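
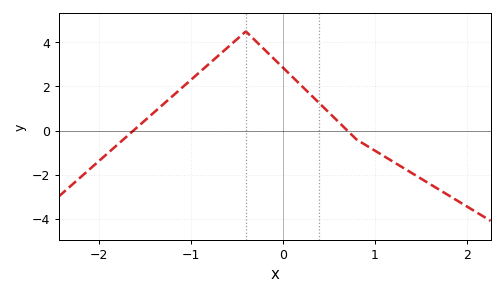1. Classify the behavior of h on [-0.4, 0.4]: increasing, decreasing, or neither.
decreasing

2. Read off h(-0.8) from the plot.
3.03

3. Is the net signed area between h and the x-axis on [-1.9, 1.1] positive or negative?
positive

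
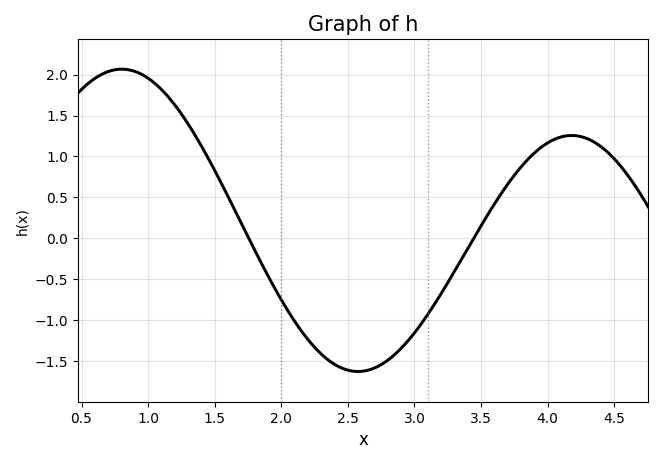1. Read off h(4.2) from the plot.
1.25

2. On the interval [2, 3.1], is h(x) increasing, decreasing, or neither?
neither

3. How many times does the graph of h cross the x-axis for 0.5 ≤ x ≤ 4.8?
2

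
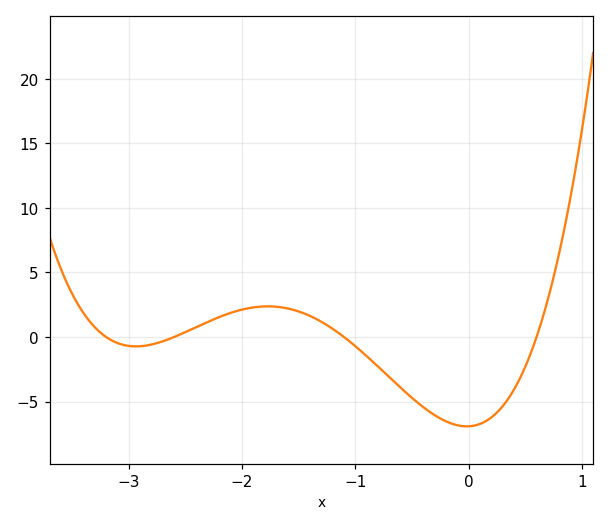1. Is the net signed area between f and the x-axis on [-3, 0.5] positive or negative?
negative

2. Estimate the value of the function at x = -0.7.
-3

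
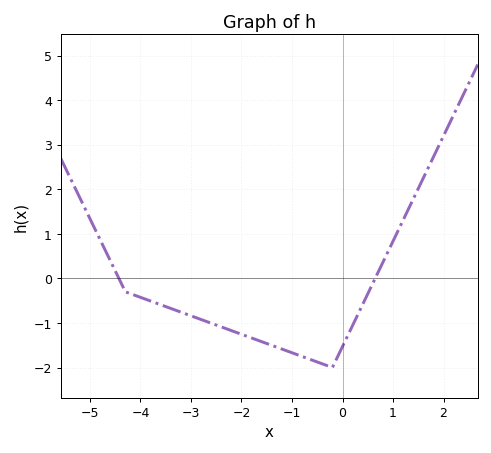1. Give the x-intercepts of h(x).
-4.4, 0.6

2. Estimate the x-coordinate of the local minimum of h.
-0.2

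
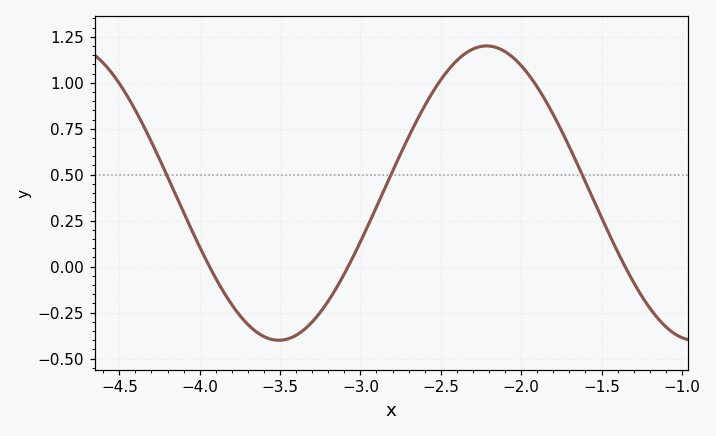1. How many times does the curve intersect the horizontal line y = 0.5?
3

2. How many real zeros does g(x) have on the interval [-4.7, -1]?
3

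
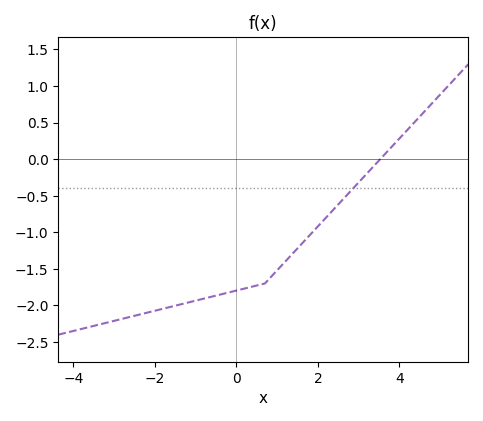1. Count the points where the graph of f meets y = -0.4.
1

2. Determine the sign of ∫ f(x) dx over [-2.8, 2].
negative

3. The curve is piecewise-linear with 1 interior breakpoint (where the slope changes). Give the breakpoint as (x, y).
(0.7, -1.7)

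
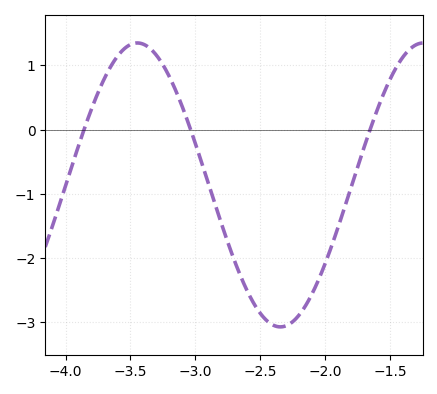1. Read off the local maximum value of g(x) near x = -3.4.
1.35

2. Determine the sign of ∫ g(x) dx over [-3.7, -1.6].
negative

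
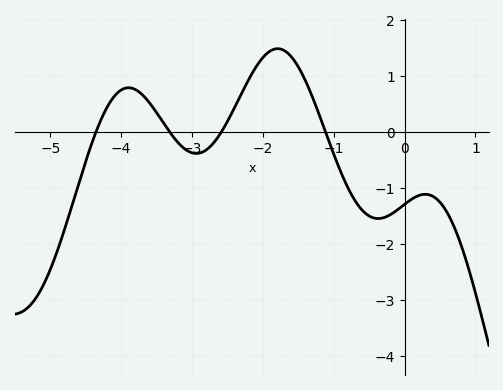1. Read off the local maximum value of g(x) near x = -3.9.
0.79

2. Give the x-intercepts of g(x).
-4.36, -3.31, -2.59, -1.11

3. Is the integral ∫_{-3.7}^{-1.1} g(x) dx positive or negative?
positive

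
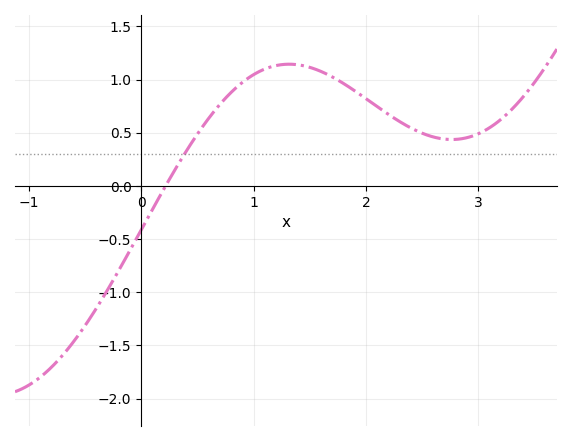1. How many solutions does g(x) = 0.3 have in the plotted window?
1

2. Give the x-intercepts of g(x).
0.217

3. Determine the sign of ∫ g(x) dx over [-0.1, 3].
positive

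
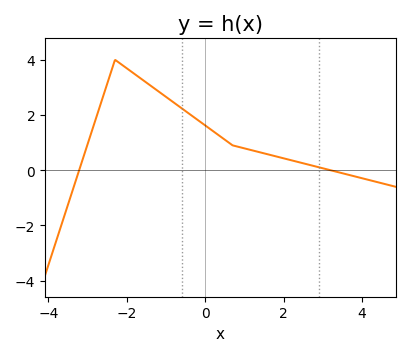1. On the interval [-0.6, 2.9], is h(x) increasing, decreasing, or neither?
decreasing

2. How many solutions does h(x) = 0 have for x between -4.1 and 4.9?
2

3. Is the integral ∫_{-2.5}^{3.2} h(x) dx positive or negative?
positive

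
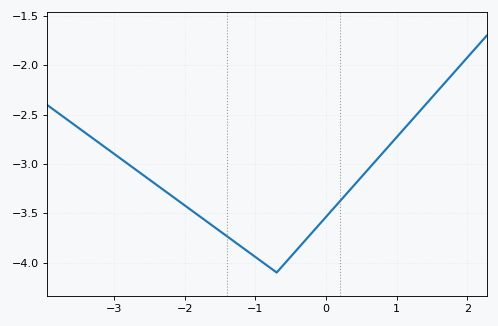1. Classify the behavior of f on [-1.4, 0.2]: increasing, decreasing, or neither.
neither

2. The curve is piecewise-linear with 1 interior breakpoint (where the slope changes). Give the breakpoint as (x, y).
(-0.7, -4.1)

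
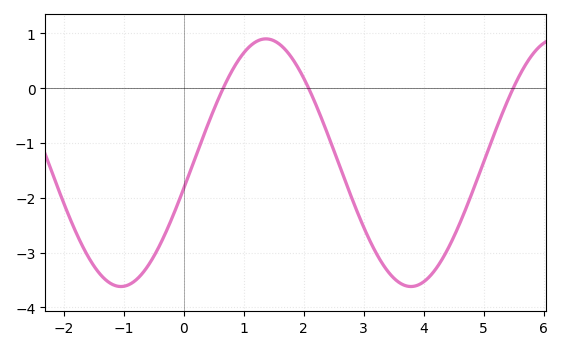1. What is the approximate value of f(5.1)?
-1.1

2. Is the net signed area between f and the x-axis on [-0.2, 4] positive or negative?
negative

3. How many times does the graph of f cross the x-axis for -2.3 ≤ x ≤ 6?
3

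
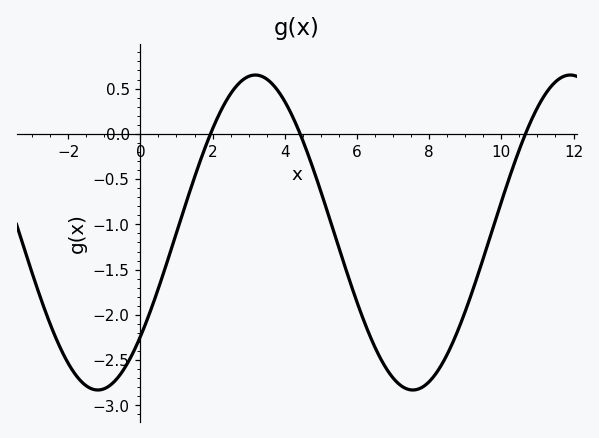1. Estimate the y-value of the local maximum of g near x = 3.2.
0.65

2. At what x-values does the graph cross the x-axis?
1.94, 4.43, 10.7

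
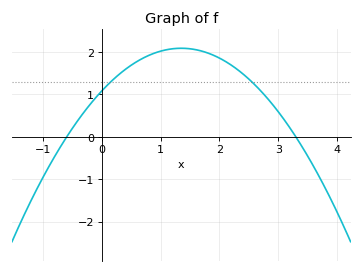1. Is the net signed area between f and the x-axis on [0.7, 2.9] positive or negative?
positive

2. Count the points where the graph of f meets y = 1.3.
2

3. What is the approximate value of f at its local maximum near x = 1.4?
2.09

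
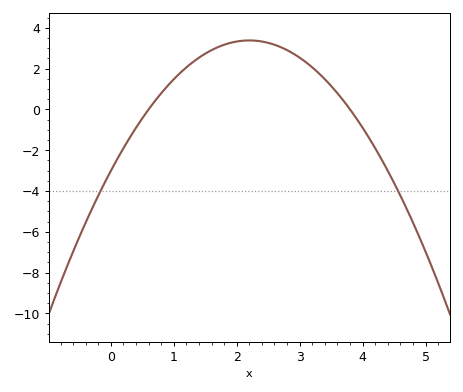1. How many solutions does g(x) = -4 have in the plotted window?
2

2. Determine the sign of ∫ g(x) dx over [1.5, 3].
positive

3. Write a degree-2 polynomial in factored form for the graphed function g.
y = -1.32(x - 0.6)(x - 3.8)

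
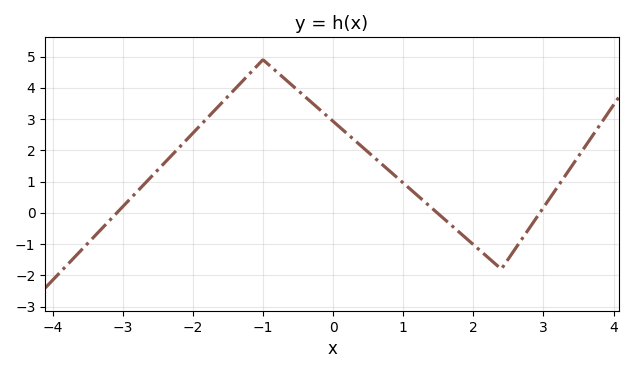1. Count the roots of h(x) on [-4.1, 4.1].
3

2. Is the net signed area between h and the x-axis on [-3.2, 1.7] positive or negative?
positive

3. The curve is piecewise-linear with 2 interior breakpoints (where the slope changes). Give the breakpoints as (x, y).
(-1, 4.9); (2.4, -1.8)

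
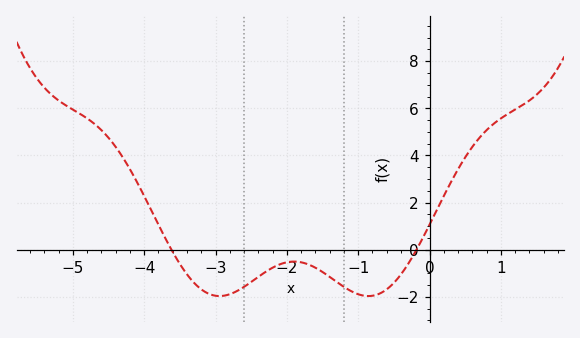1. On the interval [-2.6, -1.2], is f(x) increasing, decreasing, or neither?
neither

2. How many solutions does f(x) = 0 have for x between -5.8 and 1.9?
2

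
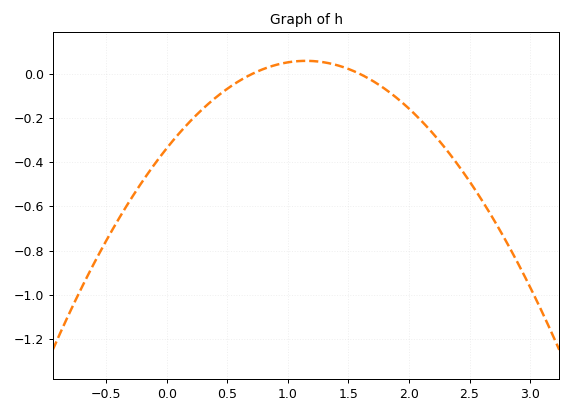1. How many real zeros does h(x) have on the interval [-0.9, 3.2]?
2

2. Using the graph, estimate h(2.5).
-0.48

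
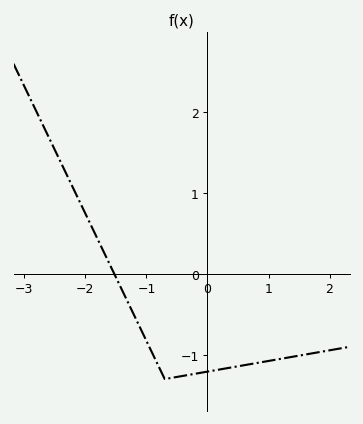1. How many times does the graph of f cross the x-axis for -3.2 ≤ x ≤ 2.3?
1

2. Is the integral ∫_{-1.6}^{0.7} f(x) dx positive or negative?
negative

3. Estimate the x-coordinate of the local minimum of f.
-0.699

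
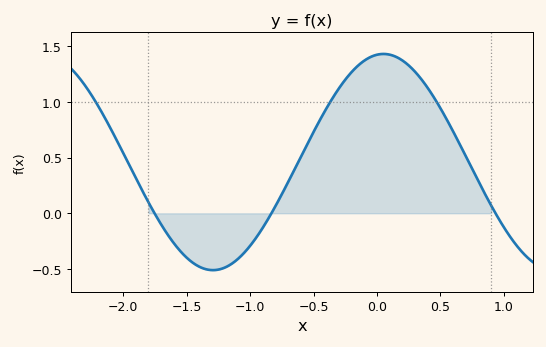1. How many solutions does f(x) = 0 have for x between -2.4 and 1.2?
3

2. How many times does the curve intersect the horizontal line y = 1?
3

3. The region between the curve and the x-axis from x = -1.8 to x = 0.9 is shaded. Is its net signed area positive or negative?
positive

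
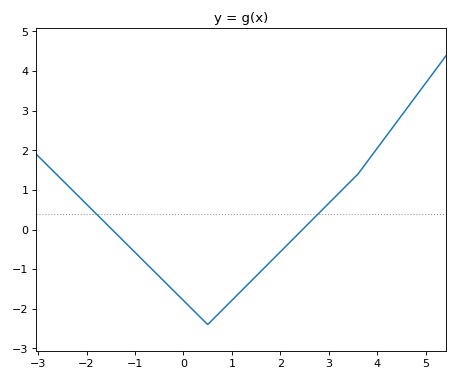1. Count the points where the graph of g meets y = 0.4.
2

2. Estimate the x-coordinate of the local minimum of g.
0.5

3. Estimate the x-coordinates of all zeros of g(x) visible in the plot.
-1.47, 2.46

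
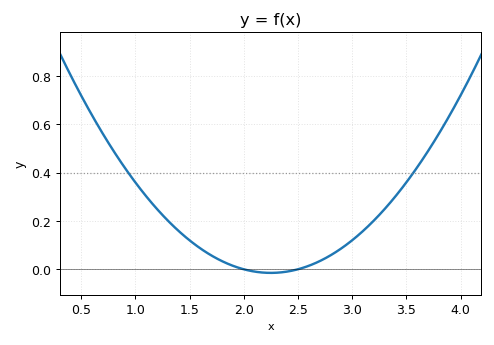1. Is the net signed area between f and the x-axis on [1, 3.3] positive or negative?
positive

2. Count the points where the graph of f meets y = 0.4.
2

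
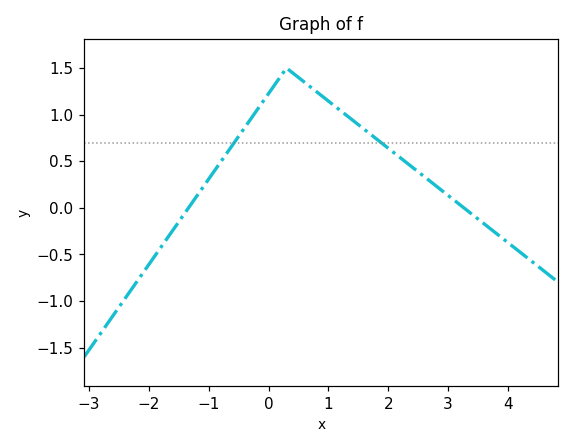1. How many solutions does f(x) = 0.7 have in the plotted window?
2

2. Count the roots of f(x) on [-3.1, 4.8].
2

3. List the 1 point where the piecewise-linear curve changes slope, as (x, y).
(0.3, 1.5)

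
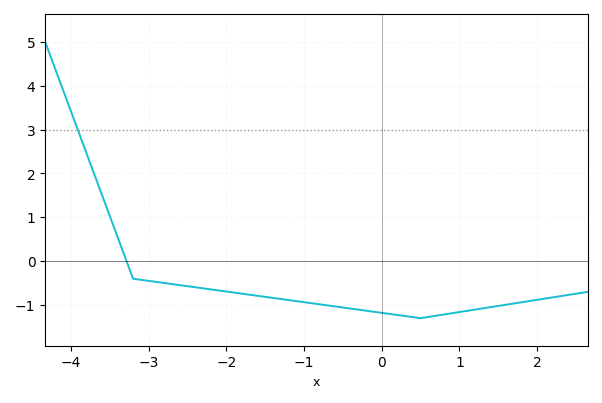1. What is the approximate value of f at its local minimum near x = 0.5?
-1.3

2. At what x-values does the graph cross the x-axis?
-3.3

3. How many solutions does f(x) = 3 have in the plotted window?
1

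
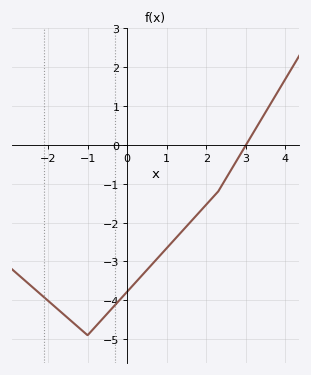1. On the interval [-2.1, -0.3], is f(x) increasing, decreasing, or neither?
neither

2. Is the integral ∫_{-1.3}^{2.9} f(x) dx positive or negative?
negative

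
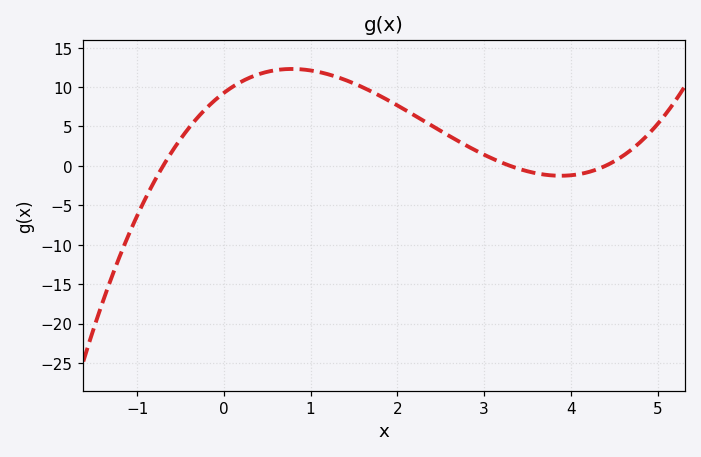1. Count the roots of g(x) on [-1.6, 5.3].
3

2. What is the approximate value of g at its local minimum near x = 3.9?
-1.5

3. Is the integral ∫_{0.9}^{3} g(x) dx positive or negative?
positive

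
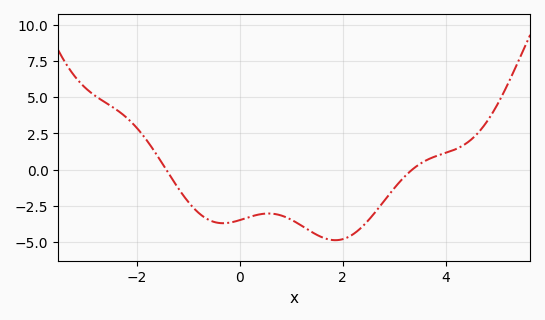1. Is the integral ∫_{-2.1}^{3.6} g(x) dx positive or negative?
negative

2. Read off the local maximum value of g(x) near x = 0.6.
-3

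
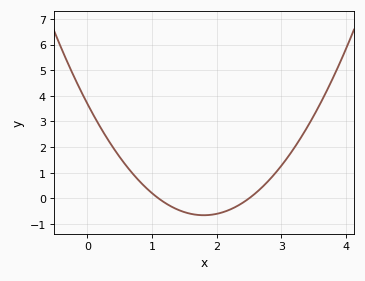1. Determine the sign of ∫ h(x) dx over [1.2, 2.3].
negative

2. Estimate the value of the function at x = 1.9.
-0.643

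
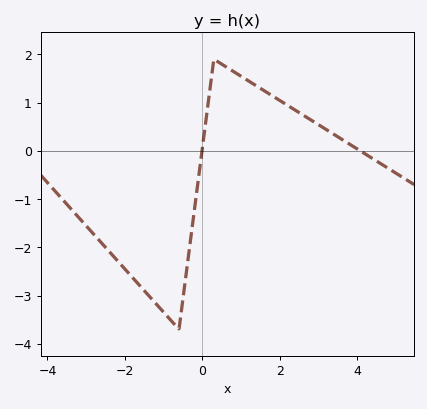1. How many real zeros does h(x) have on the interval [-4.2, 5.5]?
2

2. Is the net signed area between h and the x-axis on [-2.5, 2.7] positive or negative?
negative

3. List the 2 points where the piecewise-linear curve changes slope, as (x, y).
(-0.6, -3.7); (0.3, 1.9)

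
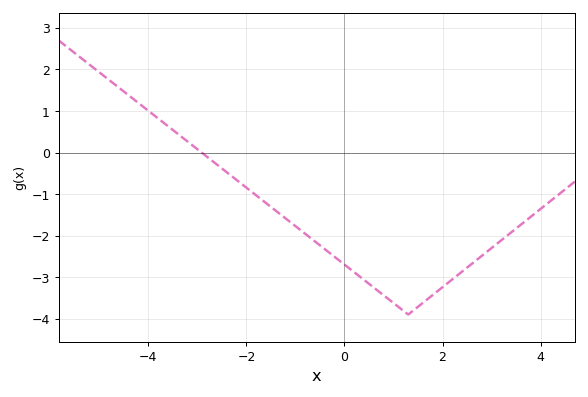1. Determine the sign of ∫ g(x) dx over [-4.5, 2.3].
negative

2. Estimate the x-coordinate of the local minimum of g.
1.3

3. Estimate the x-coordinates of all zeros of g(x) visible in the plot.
-2.91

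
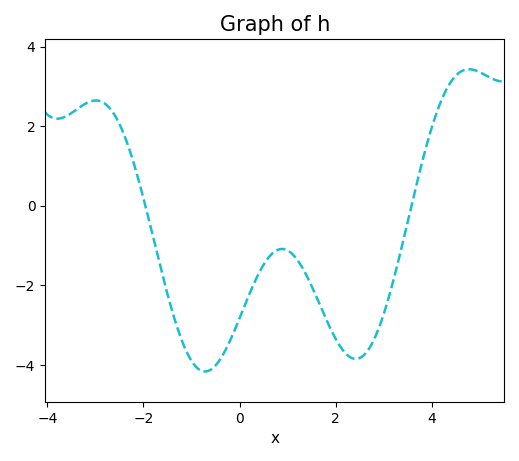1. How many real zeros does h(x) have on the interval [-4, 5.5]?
2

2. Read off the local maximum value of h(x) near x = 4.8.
3.43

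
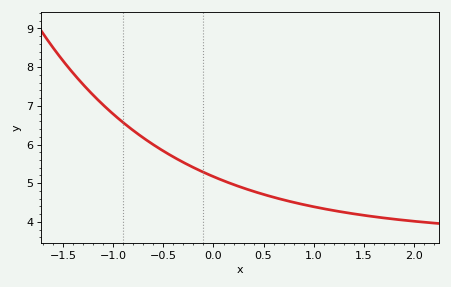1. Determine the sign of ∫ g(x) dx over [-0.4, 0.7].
positive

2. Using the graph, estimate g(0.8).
4.51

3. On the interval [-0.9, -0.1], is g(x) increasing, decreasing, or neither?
decreasing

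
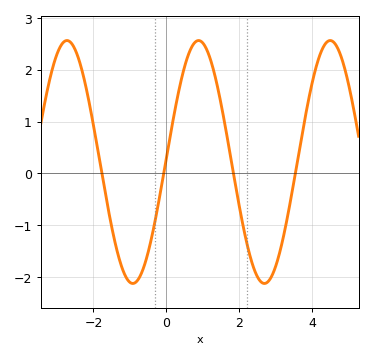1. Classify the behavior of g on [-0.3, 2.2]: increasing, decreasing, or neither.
neither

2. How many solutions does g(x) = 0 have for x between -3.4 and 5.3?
4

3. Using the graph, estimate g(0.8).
2.53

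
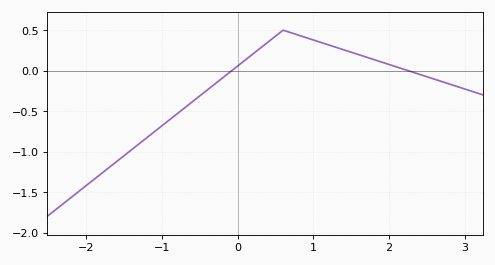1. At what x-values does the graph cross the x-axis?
-0.079, 2.26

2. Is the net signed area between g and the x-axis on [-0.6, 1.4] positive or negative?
positive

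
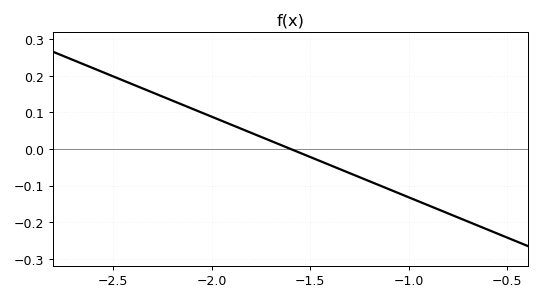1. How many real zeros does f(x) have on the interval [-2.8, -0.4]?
1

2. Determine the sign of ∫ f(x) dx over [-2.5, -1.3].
positive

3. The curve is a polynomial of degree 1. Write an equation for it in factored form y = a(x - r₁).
y = -0.22(x + 1.6)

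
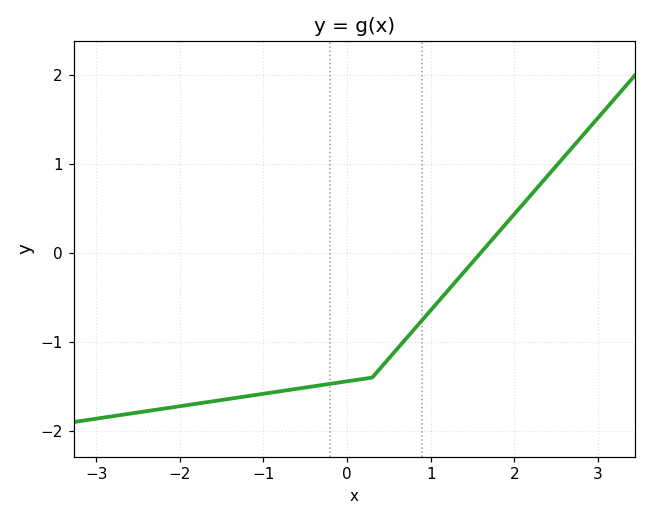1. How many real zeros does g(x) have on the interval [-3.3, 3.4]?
1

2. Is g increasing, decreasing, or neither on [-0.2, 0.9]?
increasing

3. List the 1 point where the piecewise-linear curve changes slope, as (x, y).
(0.3, -1.4)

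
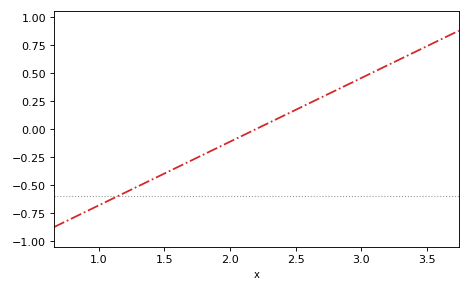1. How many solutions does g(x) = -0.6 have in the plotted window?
1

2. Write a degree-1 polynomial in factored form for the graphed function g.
y = 0.57(x - 2.2)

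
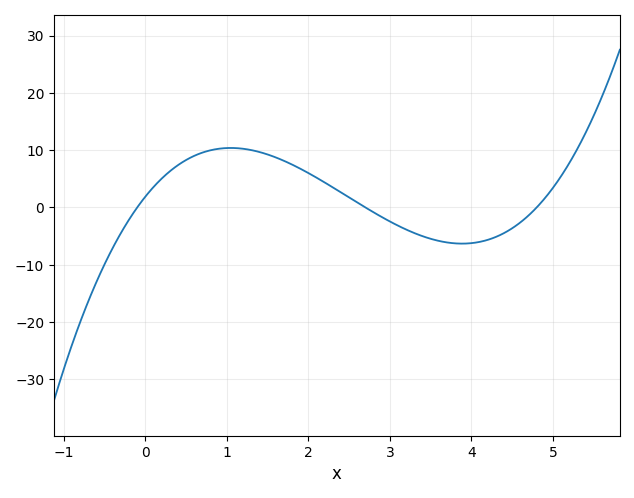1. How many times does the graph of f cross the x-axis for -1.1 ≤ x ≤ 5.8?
3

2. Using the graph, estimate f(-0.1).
0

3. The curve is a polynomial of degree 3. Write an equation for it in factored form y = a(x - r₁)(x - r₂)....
y = 1.46(x + 0.1)(x - 2.7)(x - 4.8)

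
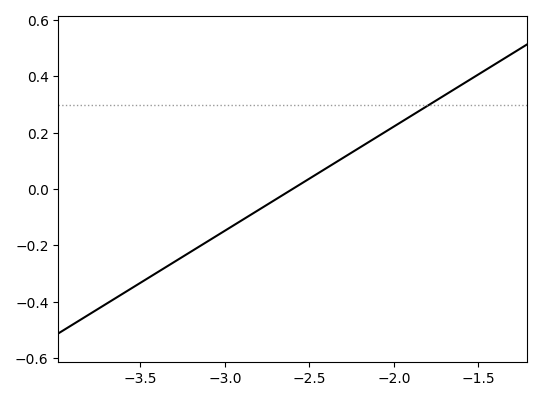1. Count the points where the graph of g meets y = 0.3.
1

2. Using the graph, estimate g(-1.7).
0.333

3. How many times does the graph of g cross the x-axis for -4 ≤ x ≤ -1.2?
1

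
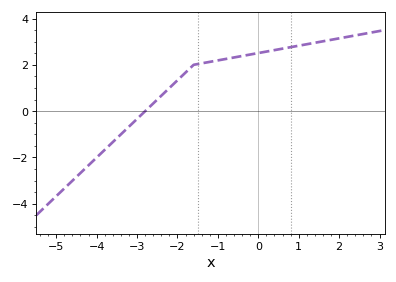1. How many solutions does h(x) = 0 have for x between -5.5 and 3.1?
1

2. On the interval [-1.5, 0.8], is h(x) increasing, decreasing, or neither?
increasing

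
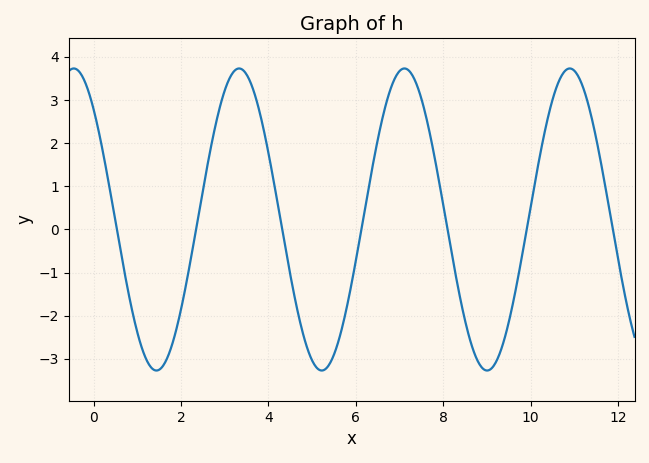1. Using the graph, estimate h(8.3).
-1.13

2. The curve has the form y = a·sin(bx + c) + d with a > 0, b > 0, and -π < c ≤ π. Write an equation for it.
y = 3.5sin(1.66x + 2.33) + 0.23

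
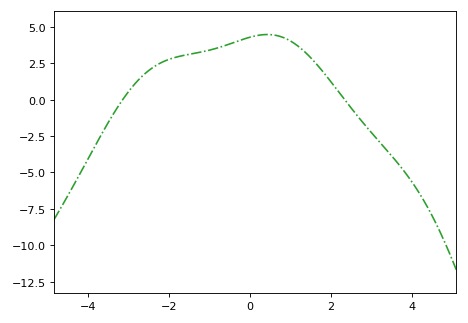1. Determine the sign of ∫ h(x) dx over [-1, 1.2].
positive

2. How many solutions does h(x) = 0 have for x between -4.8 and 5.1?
2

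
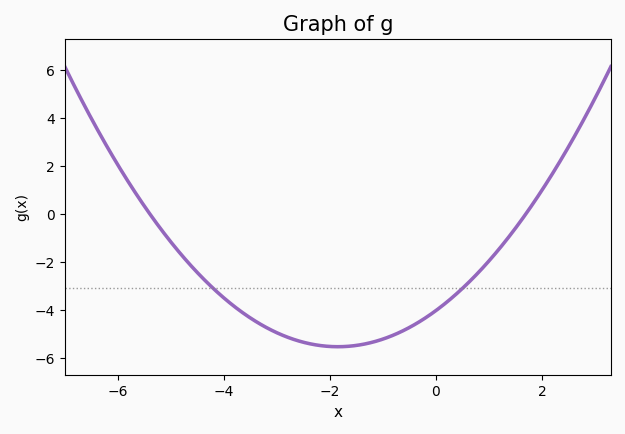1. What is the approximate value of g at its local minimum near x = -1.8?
-5.55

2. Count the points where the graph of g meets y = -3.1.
2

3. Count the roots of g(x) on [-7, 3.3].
2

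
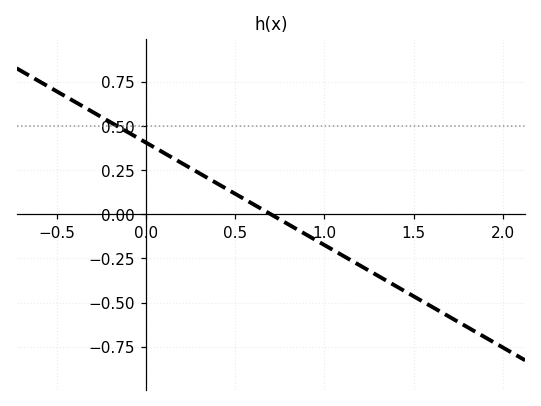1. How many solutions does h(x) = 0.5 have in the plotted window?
1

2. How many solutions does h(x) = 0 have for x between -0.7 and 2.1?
1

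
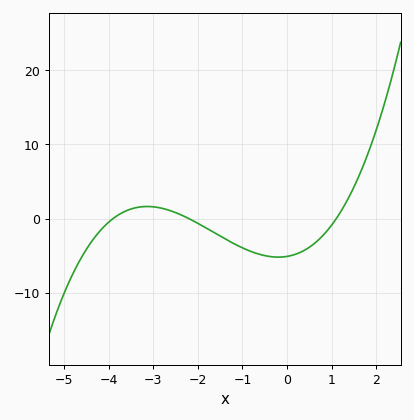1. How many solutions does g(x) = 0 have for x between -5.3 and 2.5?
3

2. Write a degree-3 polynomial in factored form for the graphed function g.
y = 0.54(x + 3.9)(x + 2.2)(x - 1.1)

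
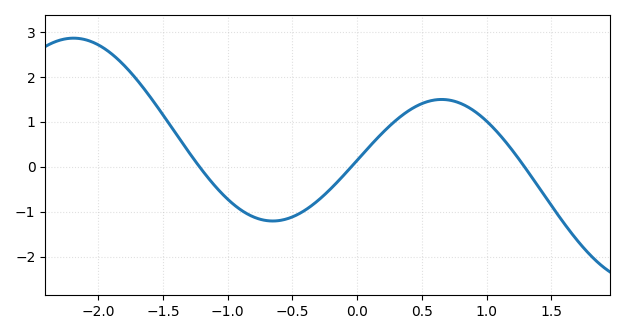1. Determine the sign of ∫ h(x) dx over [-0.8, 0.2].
negative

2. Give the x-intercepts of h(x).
-1.2, 0, 1.3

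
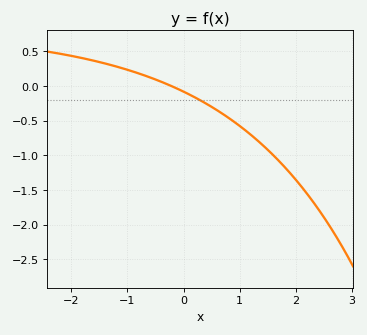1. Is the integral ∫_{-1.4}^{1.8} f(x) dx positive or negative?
negative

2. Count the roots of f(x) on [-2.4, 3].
1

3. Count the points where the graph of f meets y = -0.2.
1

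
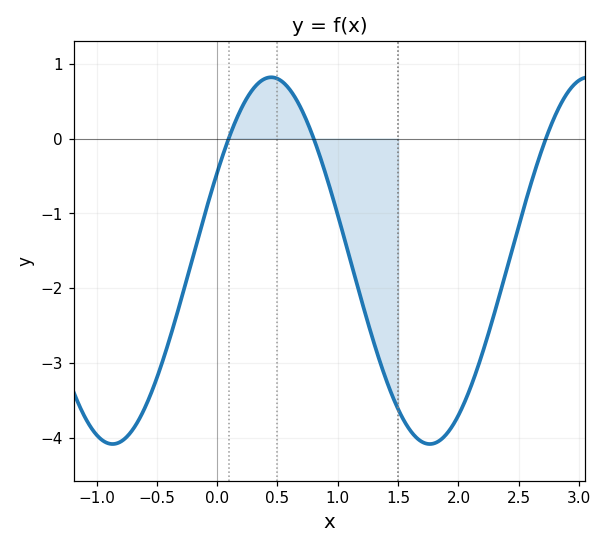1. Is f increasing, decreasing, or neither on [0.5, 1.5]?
decreasing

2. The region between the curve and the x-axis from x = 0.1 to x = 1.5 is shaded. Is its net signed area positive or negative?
negative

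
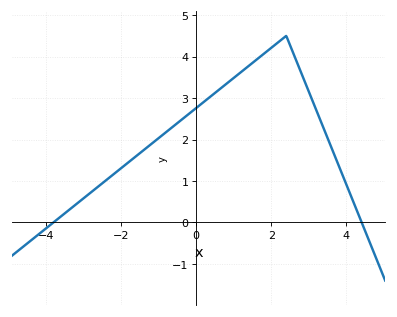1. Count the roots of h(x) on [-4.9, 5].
2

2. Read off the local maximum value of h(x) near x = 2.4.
4.5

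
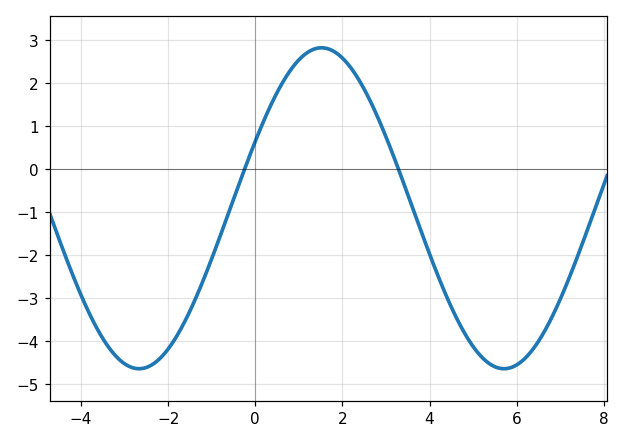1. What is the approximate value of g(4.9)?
-4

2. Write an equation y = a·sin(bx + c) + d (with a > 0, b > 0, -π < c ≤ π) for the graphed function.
y = 3.73sin(0.75x + 0.43) - 0.91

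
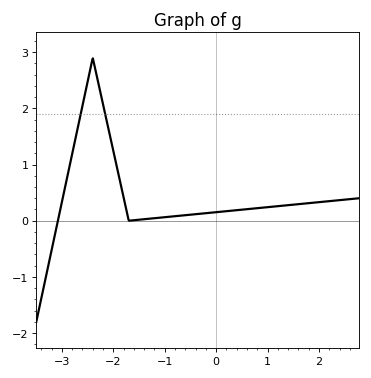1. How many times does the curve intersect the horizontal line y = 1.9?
2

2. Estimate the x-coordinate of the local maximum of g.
-2.4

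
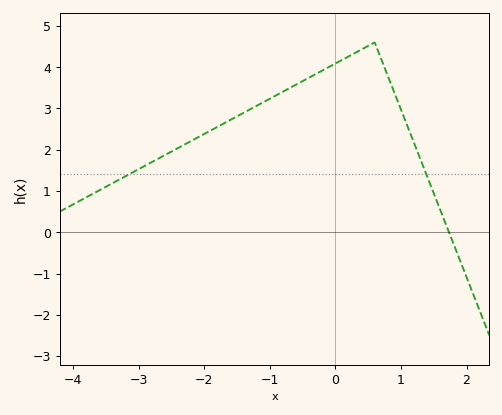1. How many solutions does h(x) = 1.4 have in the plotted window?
2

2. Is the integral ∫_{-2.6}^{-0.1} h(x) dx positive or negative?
positive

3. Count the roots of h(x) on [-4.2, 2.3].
1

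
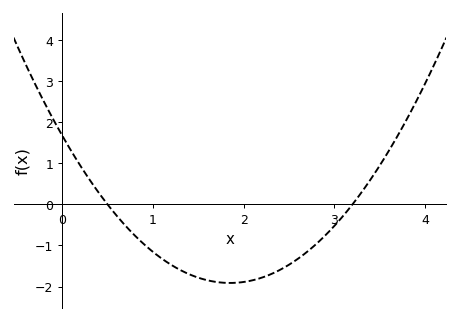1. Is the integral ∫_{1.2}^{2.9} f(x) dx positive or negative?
negative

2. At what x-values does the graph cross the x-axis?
0.5, 3.2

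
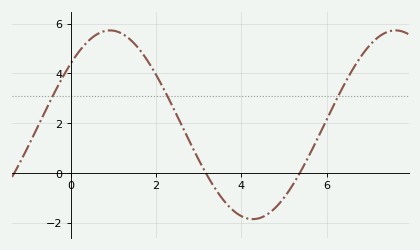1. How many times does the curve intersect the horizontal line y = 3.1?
3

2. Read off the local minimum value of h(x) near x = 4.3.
-1.85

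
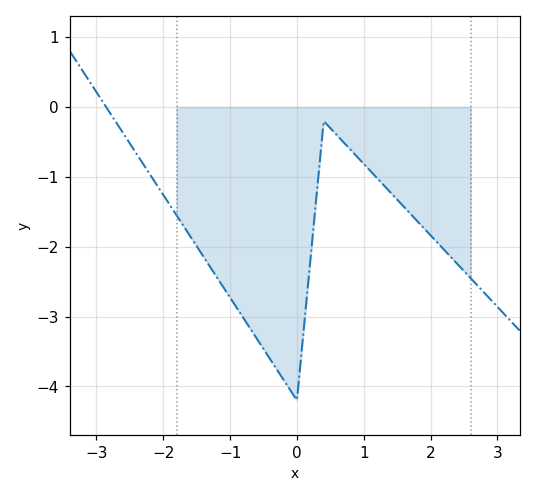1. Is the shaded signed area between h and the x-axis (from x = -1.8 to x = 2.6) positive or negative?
negative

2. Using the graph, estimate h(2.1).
-1.9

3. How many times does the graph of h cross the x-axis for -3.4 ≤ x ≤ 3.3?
1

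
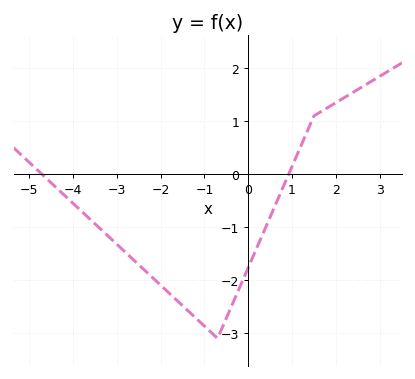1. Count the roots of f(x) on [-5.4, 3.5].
2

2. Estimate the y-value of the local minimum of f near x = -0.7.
-3.1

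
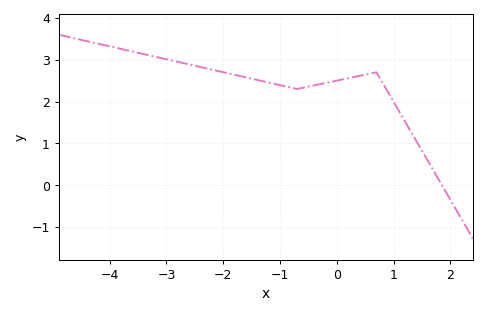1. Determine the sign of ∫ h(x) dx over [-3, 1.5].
positive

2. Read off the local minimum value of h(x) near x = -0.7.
2.3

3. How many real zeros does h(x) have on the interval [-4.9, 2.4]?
1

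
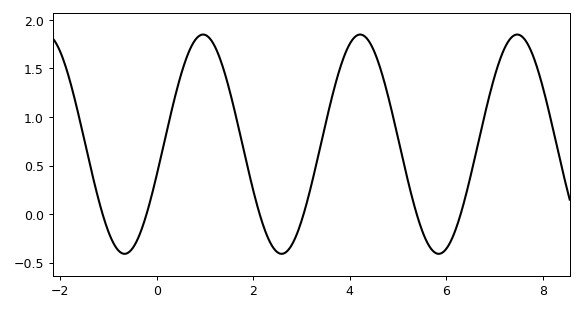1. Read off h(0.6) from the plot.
1.6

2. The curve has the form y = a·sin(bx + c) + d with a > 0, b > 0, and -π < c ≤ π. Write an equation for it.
y = 1.13sin(1.9x - 0.28) + 0.72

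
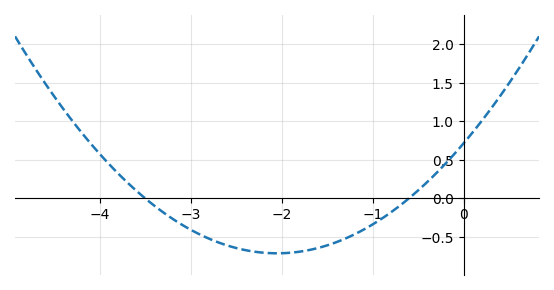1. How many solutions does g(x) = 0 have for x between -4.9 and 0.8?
2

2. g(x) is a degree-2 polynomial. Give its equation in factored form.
y = 0.34(x + 3.5)(x + 0.6)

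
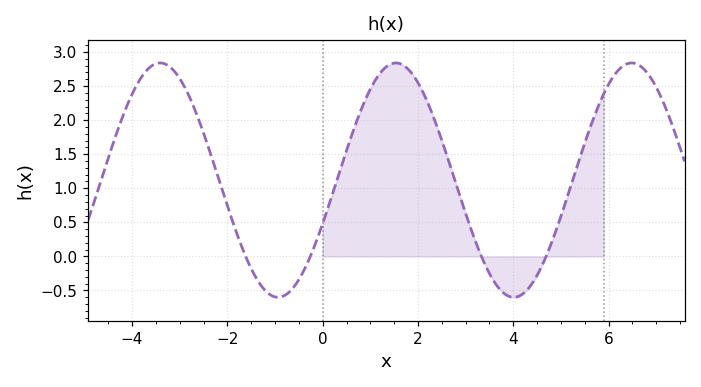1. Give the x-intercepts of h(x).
-1.62, -0.259, 3.33, 4.69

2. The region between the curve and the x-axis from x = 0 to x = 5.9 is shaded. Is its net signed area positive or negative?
positive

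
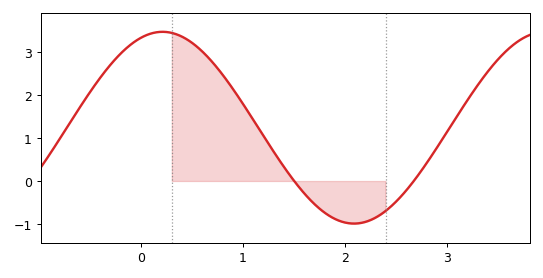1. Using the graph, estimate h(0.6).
3.01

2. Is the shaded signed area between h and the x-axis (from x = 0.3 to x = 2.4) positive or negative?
positive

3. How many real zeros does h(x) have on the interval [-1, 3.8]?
2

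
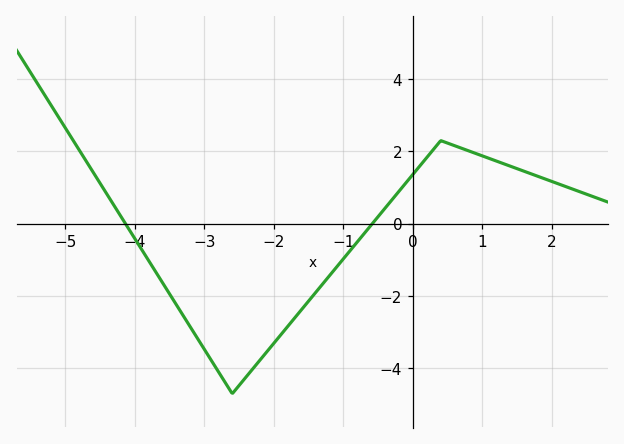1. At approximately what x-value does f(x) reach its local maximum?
0.402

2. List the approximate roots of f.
-4.14, -0.586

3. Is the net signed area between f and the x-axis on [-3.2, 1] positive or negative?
negative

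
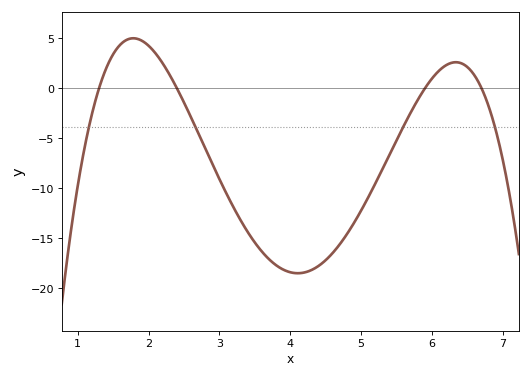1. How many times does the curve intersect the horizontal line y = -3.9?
4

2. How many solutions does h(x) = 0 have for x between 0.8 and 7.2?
4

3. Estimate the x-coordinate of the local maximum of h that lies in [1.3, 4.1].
1.78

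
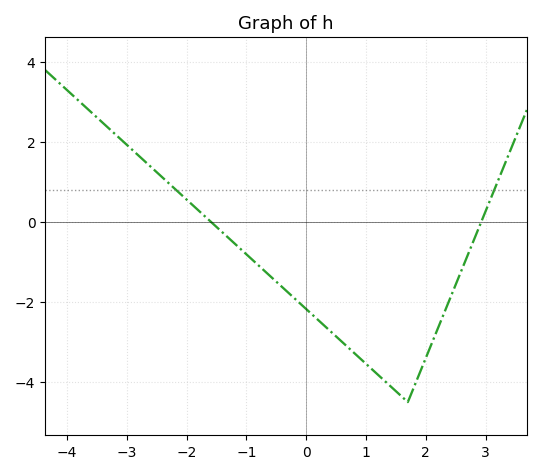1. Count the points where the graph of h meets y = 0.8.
2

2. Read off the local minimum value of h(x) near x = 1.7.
-4.4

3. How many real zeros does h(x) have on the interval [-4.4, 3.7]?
2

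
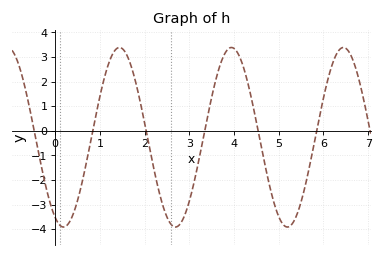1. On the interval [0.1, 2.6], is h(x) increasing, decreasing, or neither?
neither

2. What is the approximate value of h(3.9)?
3.4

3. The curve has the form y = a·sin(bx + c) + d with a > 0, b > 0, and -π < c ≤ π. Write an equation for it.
y = 3.65sin(2.5x - 2) - 0.26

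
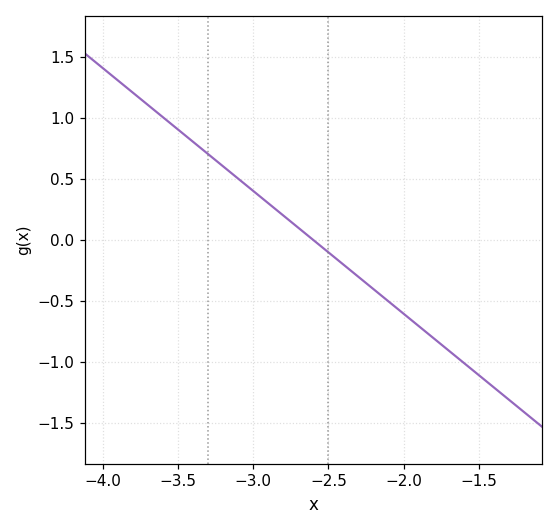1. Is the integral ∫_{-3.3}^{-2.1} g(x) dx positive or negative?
positive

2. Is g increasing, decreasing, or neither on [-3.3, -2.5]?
decreasing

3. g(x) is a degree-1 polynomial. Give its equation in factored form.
y = -1.01(x + 2.6)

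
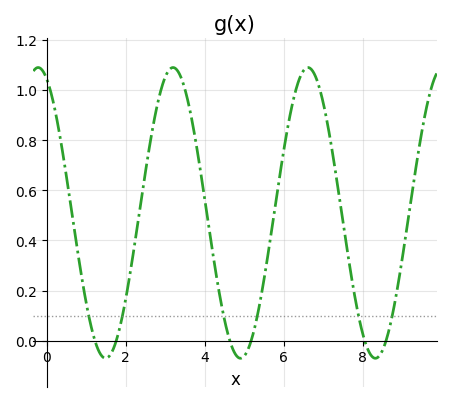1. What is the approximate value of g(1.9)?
0.087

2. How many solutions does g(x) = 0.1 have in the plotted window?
6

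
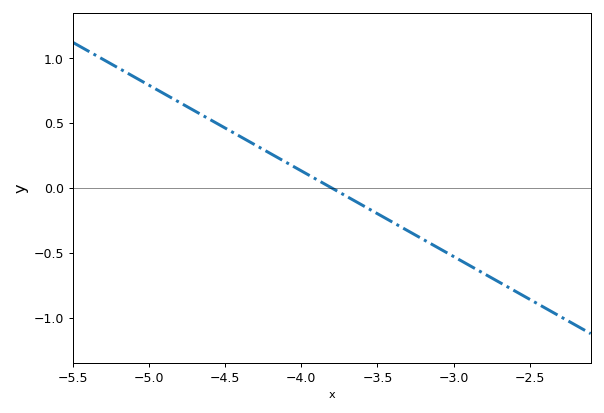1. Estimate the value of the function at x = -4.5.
0.45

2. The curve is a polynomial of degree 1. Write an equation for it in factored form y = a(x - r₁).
y = -0.66(x + 3.8)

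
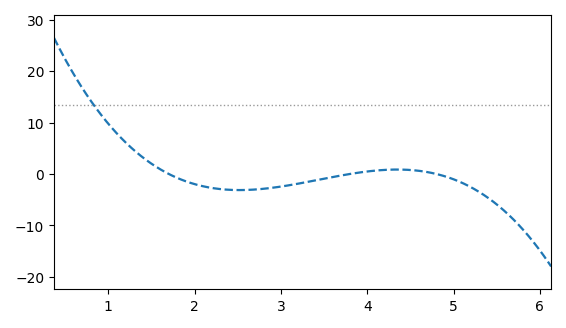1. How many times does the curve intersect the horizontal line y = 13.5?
1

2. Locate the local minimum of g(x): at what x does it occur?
2.52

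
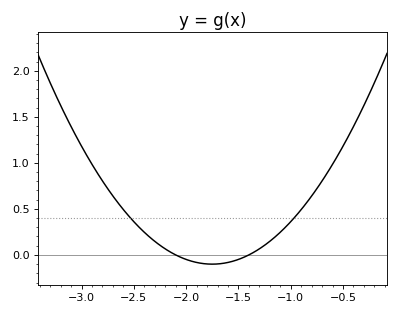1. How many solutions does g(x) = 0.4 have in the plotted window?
2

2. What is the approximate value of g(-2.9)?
0.984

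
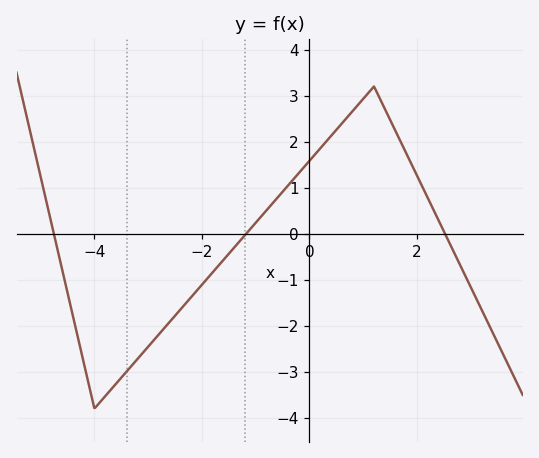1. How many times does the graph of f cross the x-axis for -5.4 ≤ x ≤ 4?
3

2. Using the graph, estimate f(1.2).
3.2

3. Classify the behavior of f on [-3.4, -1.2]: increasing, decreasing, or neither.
increasing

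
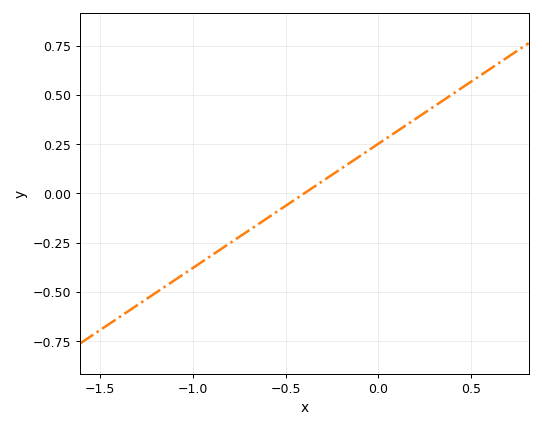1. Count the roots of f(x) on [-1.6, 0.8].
1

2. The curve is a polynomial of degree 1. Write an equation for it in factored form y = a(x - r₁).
y = 0.63(x + 0.4)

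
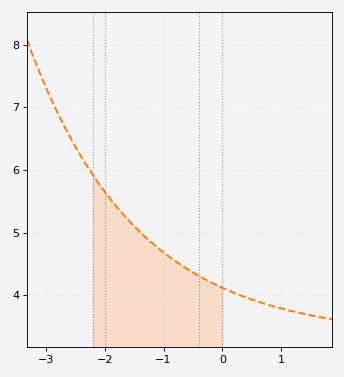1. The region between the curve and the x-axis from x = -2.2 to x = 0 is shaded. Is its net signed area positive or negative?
positive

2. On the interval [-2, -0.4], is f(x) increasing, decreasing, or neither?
decreasing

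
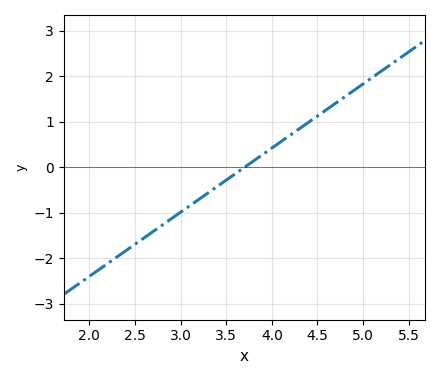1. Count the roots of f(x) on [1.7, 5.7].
1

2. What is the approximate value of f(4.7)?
1.4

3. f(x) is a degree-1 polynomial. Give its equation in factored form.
y = 1.41(x - 3.7)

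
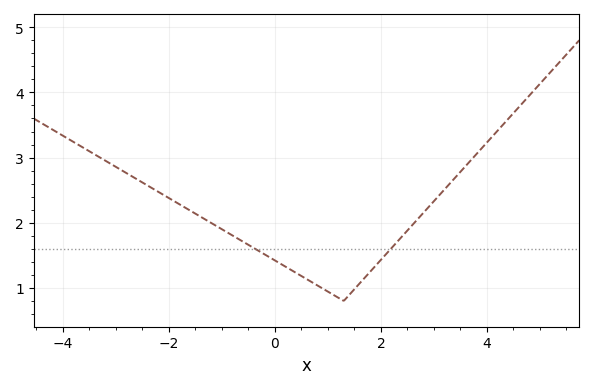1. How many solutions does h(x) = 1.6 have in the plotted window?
2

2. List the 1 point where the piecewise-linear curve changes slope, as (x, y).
(1.3, 0.8)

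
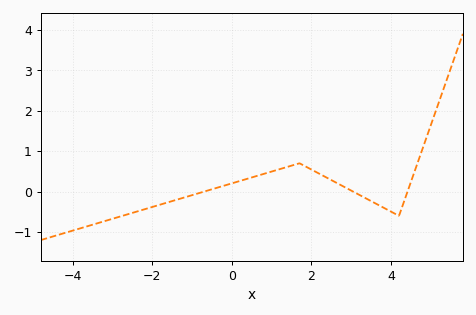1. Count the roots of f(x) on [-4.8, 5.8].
3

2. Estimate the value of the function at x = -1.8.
-0.3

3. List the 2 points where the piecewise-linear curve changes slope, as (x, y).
(1.7, 0.7); (4.2, -0.6)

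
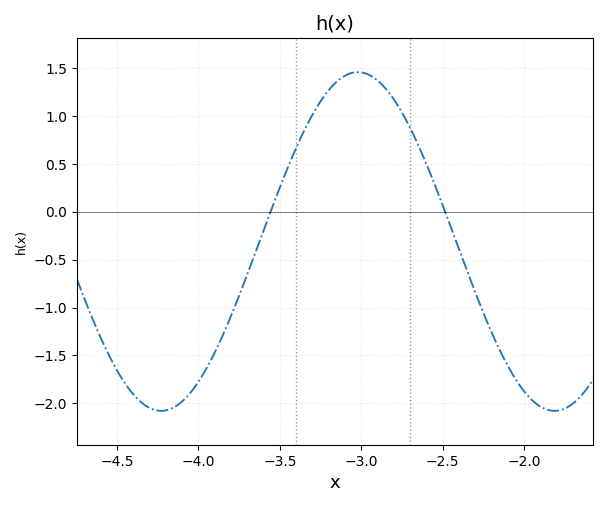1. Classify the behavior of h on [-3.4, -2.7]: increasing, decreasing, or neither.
neither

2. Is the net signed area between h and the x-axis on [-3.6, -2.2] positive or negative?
positive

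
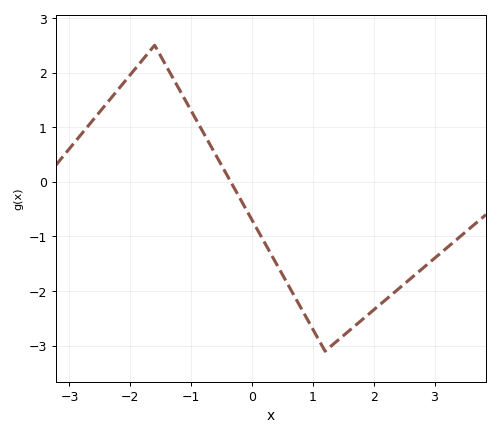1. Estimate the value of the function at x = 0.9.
-2.5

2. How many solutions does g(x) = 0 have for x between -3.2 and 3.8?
1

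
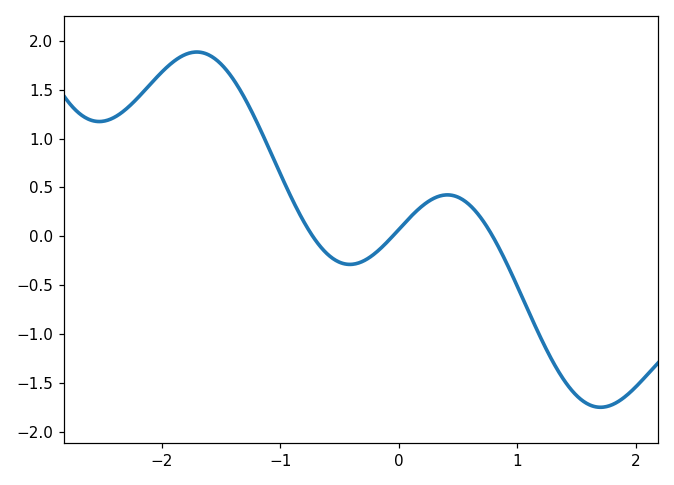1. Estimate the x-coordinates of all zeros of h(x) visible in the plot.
-0.7, -0.1, 0.8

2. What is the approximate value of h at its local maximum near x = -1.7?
1.9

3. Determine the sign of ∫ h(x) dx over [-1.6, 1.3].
positive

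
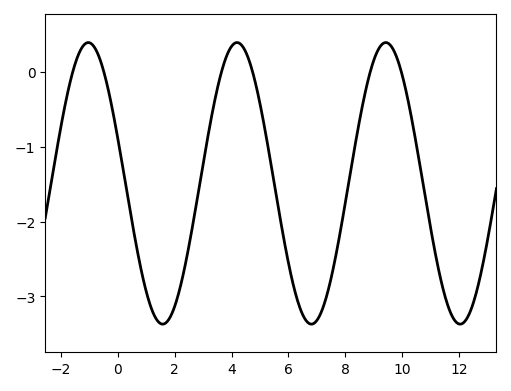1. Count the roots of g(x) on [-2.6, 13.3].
6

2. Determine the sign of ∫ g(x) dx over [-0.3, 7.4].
negative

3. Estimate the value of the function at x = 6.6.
-3.31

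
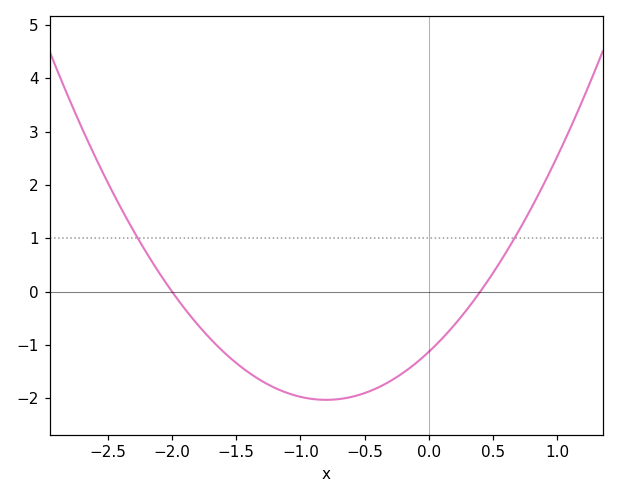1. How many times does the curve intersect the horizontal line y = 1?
2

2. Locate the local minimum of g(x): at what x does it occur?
-0.8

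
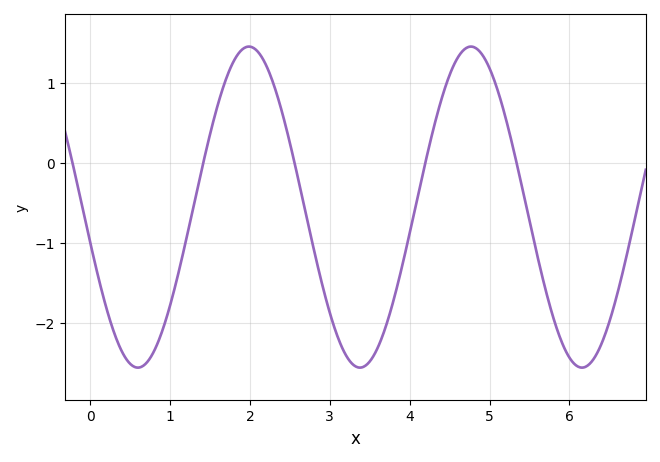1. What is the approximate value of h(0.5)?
-2.51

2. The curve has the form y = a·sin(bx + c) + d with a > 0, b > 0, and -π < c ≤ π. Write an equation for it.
y = 2.01sin(2.26x - 2.92) - 0.55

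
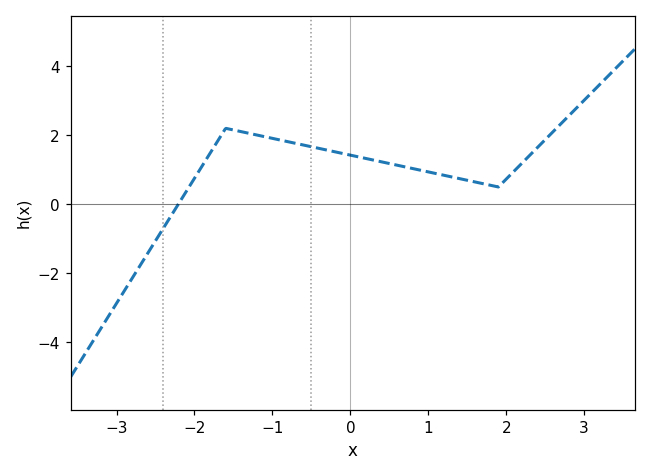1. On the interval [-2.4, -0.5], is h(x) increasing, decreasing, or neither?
neither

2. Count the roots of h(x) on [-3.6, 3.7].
1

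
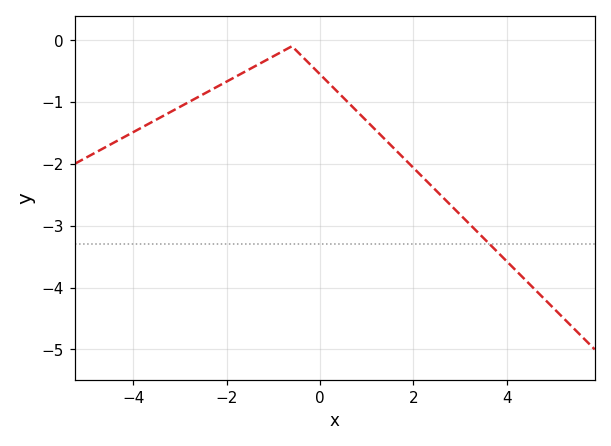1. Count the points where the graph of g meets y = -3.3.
1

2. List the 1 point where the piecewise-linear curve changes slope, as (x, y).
(-0.6, -0.1)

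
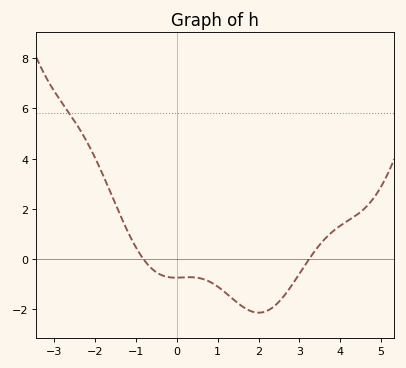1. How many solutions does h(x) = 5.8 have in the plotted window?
1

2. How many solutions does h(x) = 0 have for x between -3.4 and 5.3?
2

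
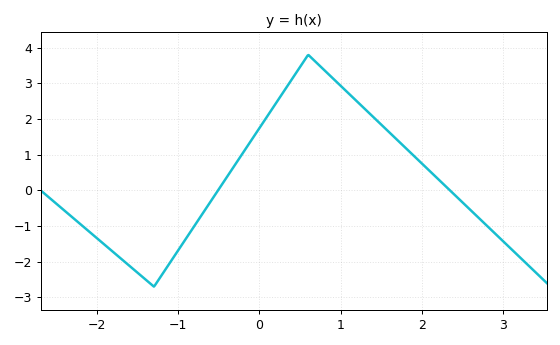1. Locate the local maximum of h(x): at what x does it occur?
0.6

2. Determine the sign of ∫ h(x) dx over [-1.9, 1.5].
positive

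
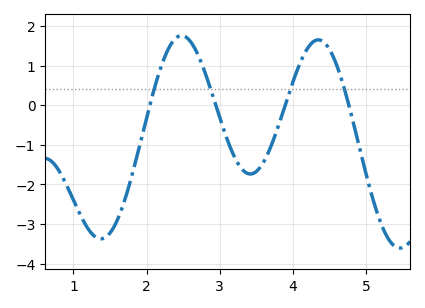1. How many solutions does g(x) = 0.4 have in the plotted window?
4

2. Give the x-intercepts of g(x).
2, 2.9, 3.9, 4.8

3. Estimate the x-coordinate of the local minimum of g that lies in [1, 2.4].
1.4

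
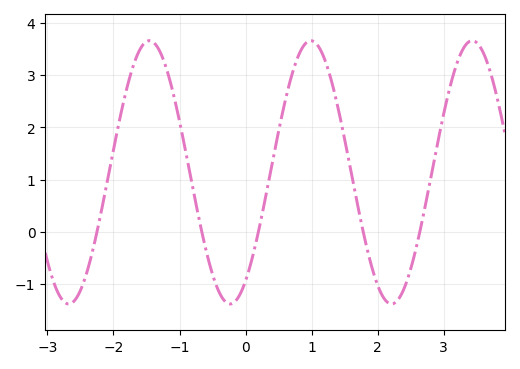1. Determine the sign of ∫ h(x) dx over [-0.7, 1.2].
positive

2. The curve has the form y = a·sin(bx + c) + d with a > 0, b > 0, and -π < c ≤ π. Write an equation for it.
y = 2.52sin(2.6x - 0.97) + 1.14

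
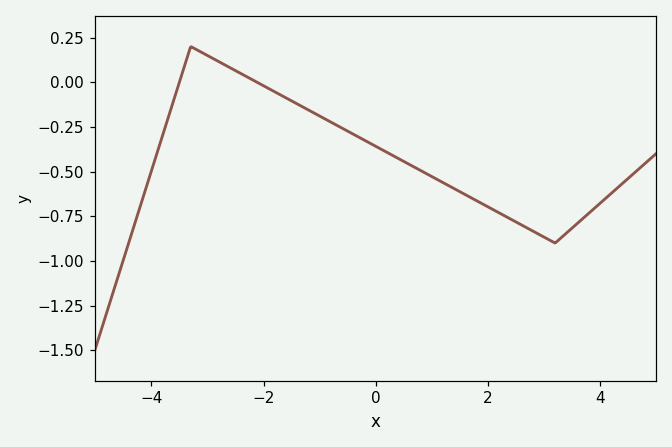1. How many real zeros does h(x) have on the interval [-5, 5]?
2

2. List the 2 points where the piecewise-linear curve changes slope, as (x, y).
(-3.3, 0.2); (3.2, -0.9)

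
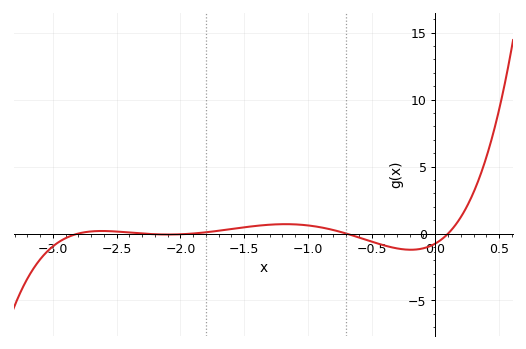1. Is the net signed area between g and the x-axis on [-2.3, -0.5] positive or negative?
positive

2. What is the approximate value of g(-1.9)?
0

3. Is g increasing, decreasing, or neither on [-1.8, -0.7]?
neither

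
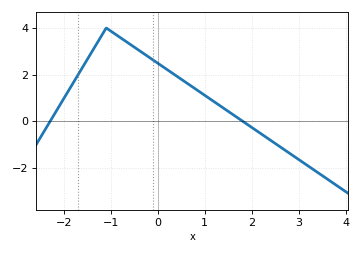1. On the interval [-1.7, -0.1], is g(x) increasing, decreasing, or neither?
neither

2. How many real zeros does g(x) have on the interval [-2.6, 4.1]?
2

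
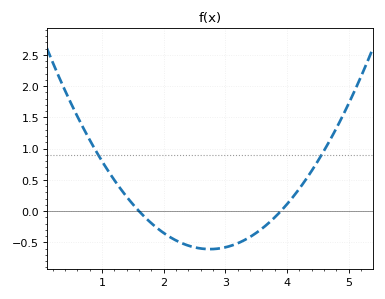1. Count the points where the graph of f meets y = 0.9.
2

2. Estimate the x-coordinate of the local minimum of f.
2.75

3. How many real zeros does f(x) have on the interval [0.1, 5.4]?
2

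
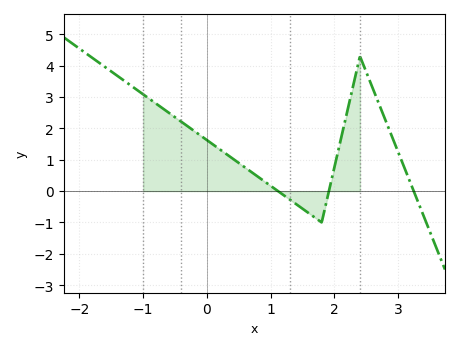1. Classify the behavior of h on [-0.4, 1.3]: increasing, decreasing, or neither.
decreasing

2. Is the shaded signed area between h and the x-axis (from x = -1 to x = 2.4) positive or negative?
positive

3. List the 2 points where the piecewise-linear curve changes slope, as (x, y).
(1.8, -1); (2.4, 4.3)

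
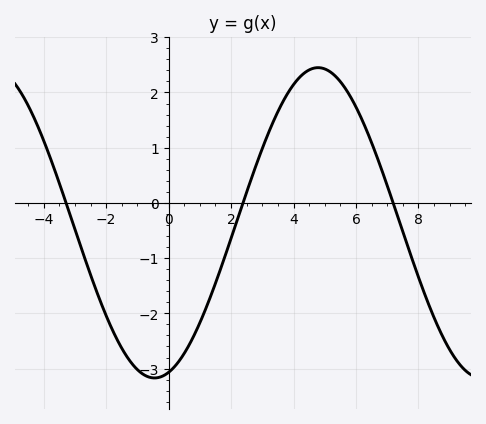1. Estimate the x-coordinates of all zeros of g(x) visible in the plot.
-3.2, 2.4, 7.2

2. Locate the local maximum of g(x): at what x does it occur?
4.8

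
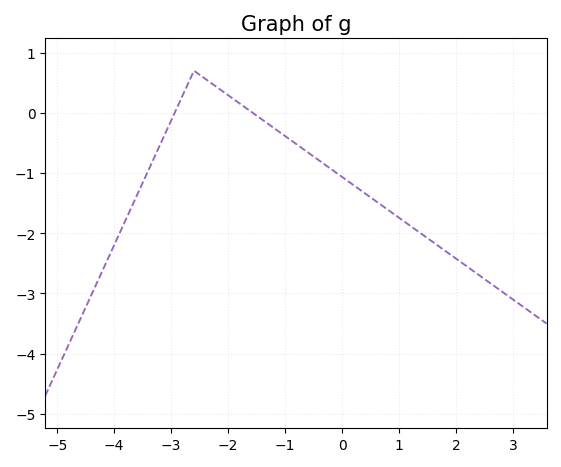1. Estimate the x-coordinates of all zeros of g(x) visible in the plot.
-2.94, -1.57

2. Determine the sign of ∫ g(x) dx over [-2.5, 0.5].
negative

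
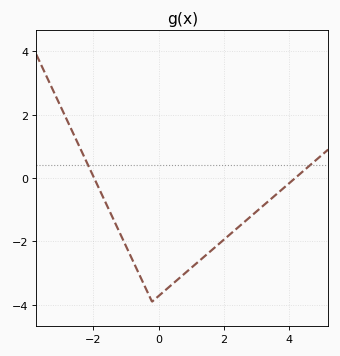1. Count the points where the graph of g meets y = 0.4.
2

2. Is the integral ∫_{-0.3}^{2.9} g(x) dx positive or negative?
negative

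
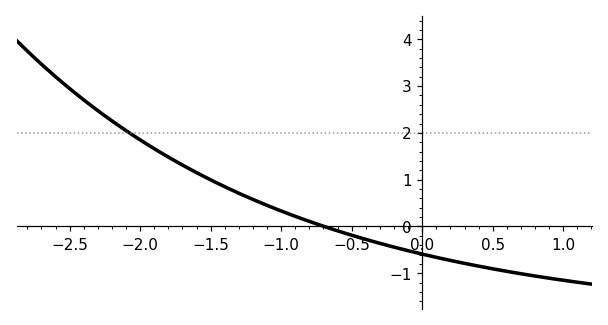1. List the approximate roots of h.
-0.7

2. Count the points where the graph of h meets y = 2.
1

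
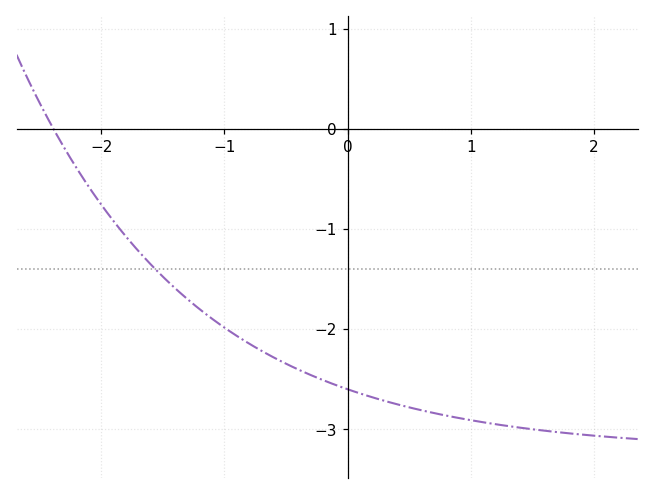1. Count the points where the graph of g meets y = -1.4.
1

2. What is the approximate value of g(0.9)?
-2.9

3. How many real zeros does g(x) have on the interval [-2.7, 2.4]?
1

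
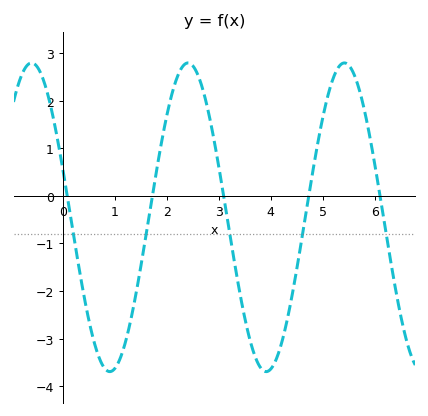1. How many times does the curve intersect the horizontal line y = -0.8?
5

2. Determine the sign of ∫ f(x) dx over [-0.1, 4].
negative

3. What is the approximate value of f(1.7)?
-0.2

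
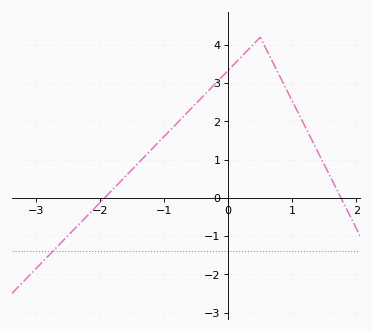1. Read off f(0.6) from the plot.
3.9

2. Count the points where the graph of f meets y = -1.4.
1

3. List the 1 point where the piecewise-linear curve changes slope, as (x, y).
(0.5, 4.2)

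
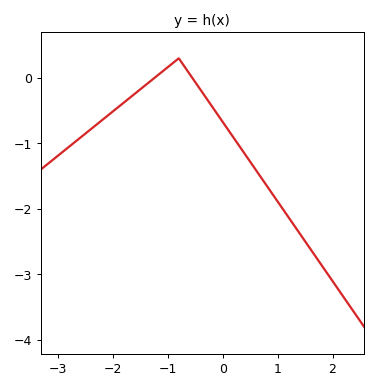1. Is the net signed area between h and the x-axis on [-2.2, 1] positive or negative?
negative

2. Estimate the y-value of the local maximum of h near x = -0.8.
0.3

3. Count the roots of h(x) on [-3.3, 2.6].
2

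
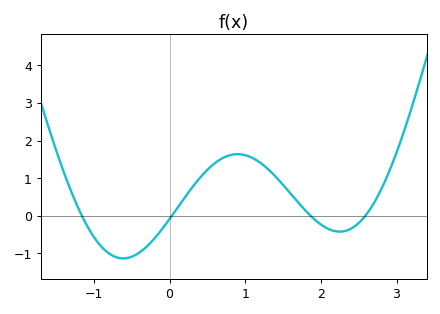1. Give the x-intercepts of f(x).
-1.2, 0, 1.9, 2.6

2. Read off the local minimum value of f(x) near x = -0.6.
-1.1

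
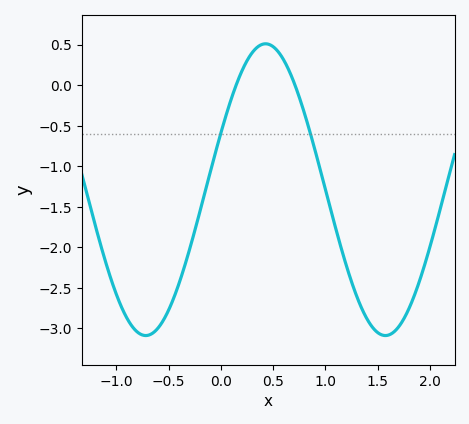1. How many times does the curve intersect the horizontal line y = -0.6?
2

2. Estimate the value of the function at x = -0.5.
-2.78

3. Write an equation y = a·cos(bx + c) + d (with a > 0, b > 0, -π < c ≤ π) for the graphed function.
y = 1.8cos(2.74x - 1.17) - 1.29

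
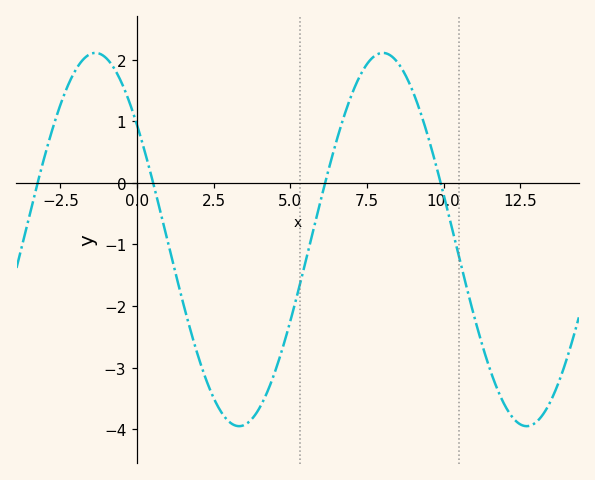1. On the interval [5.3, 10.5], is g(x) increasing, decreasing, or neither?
neither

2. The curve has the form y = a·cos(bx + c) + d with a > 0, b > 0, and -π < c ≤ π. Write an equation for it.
y = 3.03cos(0.67x + 0.91) - 0.92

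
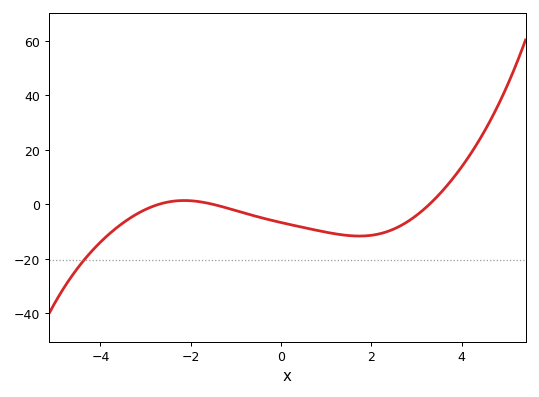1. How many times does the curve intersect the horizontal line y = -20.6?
1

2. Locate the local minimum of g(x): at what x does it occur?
1.8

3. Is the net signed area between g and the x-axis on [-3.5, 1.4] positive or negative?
negative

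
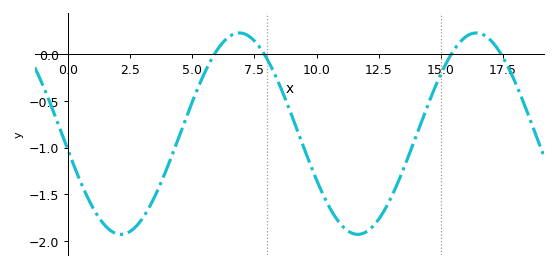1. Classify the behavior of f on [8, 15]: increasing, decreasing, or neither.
neither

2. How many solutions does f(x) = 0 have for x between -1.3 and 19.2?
4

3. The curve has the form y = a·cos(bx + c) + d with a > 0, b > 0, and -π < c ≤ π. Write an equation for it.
y = 1.08cos(0.66x + 1.73) - 0.85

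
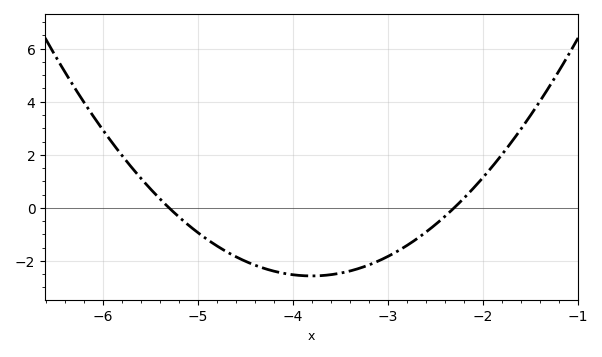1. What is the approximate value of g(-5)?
-0.923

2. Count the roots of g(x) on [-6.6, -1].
2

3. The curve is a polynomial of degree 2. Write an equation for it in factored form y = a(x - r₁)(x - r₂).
y = 1.14(x + 5.3)(x + 2.3)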